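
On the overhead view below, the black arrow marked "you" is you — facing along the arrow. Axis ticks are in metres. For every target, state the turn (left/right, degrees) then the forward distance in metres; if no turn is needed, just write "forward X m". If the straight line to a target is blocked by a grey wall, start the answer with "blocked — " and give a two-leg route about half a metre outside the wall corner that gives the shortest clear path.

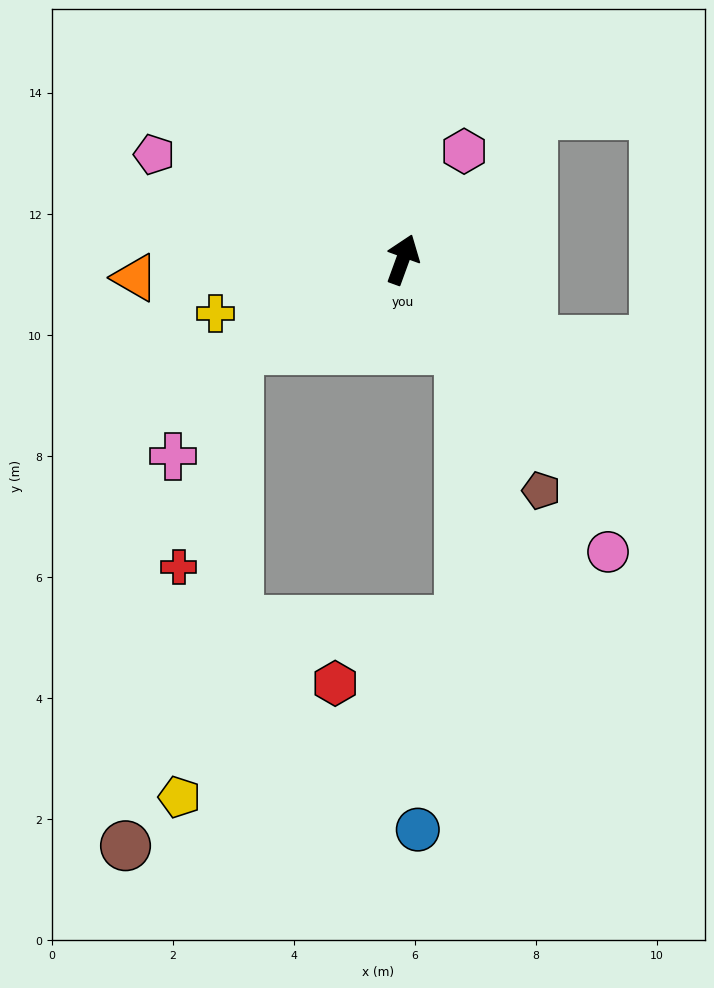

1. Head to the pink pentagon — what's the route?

turn left 87°, forward 4.5 m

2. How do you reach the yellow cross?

turn left 126°, forward 3.2 m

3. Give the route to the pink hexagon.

turn right 10°, forward 2.1 m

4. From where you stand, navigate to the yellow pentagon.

blocked — turn left 138°, forward 3.1 m, then turn left 55°, forward 7.5 m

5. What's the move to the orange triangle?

turn left 114°, forward 4.4 m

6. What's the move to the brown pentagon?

turn right 129°, forward 4.4 m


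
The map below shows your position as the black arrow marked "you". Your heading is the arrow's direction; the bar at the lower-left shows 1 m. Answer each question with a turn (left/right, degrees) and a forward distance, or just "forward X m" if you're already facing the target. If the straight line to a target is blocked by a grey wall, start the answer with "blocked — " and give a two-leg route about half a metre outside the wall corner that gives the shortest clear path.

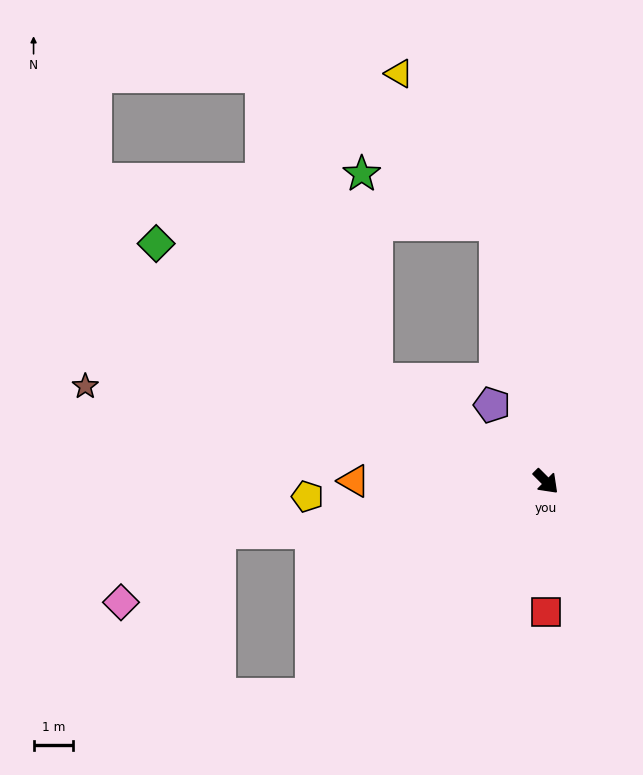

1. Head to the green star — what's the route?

blocked — turn right 166°, forward 5.0 m, then turn right 55°, forward 5.2 m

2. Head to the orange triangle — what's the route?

turn right 135°, forward 4.8 m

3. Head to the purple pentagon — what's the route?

turn left 170°, forward 2.4 m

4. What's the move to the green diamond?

turn right 166°, forward 11.5 m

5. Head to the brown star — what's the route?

turn right 147°, forward 11.8 m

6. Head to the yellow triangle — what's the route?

blocked — turn left 146°, forward 6.6 m, then turn left 22°, forward 4.5 m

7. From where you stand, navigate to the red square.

turn right 45°, forward 3.3 m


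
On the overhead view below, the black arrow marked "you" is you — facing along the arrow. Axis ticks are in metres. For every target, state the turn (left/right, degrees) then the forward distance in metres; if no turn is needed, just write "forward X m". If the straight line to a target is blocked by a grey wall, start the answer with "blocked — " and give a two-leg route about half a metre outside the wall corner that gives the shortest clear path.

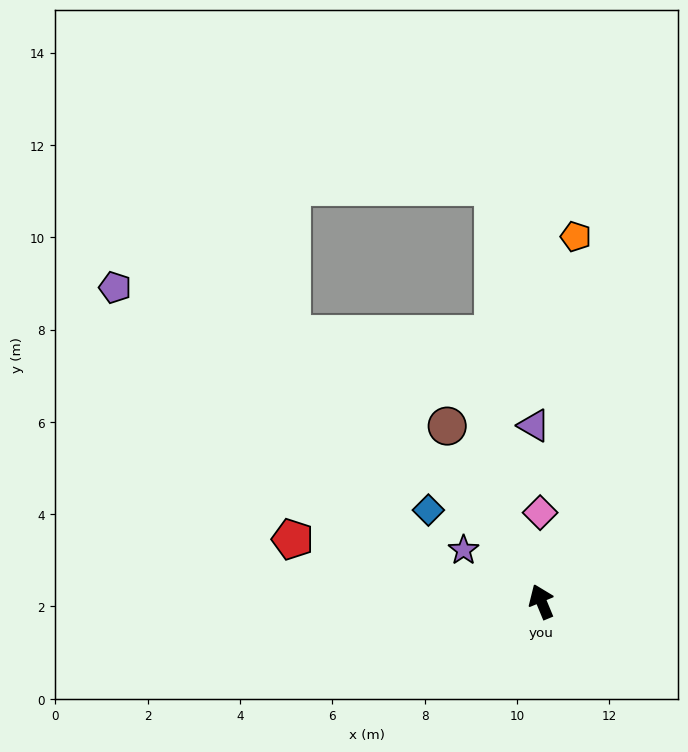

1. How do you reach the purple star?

turn left 34°, forward 2.0 m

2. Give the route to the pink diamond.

turn right 22°, forward 1.9 m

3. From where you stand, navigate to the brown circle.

turn left 6°, forward 4.3 m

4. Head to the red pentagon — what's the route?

turn left 53°, forward 5.6 m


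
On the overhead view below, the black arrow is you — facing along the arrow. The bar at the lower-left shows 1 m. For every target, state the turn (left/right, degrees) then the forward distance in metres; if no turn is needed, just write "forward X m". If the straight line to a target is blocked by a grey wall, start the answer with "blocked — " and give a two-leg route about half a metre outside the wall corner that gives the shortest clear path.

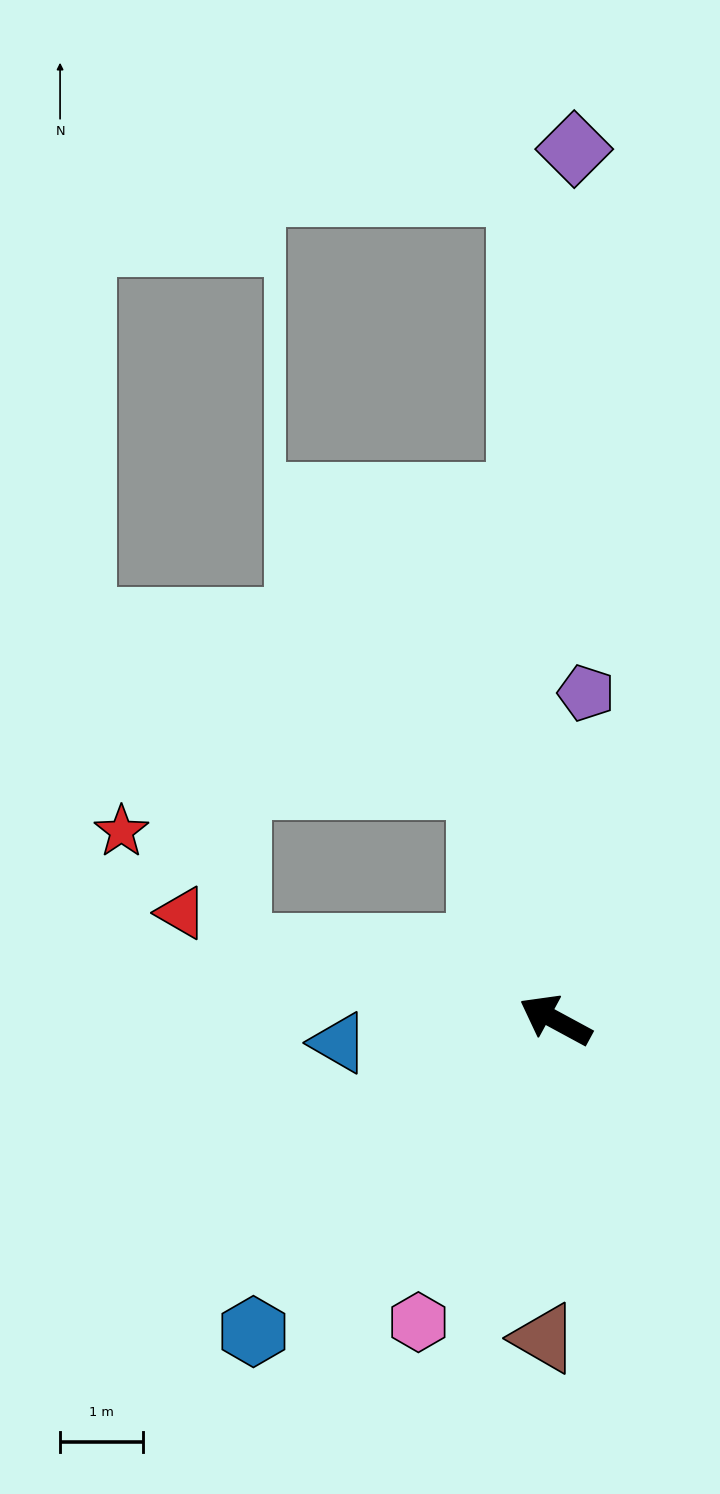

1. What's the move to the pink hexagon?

turn left 94°, forward 4.0 m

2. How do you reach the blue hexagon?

turn left 74°, forward 5.2 m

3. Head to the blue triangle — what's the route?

turn left 34°, forward 2.6 m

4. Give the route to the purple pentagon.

turn right 67°, forward 4.0 m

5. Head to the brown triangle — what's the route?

turn left 116°, forward 3.8 m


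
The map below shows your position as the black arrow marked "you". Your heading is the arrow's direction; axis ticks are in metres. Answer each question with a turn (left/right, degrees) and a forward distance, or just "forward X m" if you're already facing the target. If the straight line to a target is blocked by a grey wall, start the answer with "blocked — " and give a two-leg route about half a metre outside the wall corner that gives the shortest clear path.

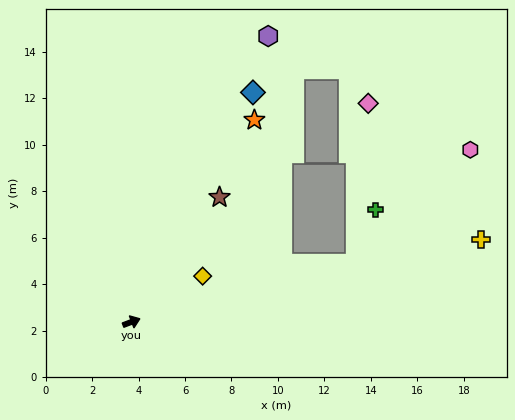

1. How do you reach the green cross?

blocked — turn right 6°, forward 10.0 m, then turn left 55°, forward 2.5 m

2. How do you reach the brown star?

turn left 34°, forward 6.6 m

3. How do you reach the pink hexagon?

blocked — turn right 6°, forward 10.0 m, then turn left 30°, forward 7.0 m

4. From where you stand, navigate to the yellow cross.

turn right 8°, forward 15.5 m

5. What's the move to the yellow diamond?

turn left 12°, forward 3.6 m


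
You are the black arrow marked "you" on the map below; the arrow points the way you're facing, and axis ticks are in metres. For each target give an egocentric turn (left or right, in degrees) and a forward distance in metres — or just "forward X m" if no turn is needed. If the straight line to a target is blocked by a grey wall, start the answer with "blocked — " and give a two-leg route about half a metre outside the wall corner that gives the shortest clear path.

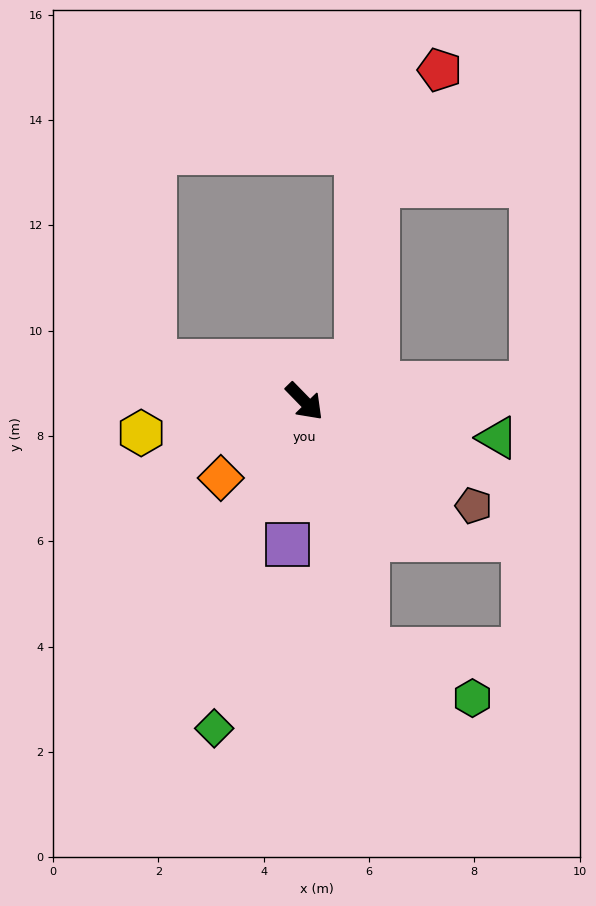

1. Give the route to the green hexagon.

blocked — turn right 30°, forward 4.9 m, then turn left 51°, forward 2.2 m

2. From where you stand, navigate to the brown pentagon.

turn left 14°, forward 3.8 m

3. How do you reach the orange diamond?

turn right 92°, forward 2.2 m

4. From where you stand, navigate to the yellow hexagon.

turn right 123°, forward 3.2 m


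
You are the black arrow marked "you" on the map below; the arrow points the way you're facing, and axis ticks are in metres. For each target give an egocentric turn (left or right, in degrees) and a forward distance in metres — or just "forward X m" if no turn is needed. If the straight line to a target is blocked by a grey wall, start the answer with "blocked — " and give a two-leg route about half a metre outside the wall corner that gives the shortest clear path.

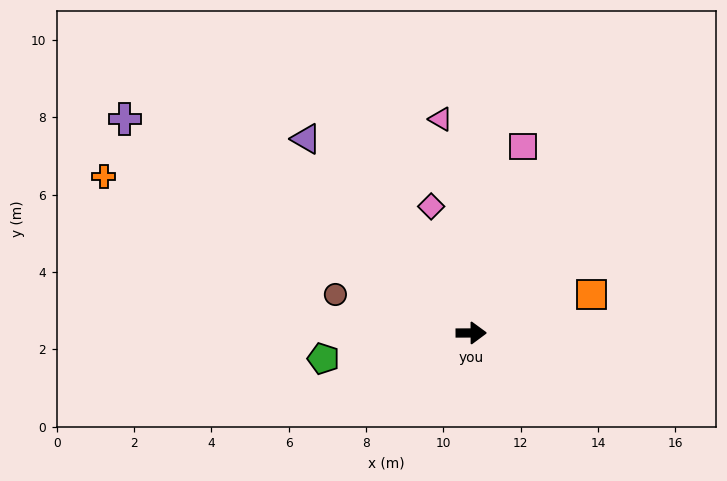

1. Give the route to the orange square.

turn left 18°, forward 3.3 m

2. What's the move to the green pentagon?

turn right 170°, forward 3.9 m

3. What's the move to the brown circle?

turn left 164°, forward 3.6 m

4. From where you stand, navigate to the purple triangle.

turn left 130°, forward 6.6 m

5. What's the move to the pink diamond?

turn left 107°, forward 3.4 m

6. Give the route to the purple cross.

turn left 148°, forward 10.5 m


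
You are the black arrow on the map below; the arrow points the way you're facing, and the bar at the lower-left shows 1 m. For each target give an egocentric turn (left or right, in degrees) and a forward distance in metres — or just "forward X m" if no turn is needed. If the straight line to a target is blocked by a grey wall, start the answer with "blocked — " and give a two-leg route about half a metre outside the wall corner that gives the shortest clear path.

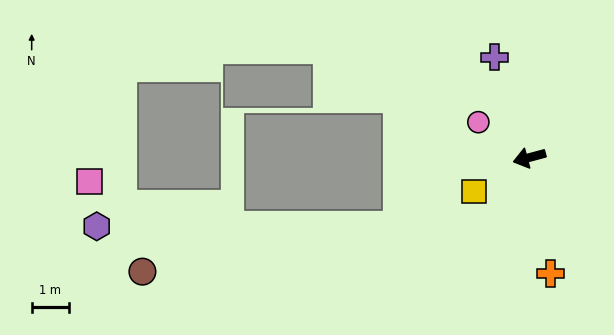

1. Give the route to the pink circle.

turn right 50°, forward 1.7 m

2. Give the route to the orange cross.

turn left 85°, forward 3.1 m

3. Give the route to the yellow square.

turn left 16°, forward 1.7 m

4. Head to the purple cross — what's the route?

turn right 86°, forward 2.8 m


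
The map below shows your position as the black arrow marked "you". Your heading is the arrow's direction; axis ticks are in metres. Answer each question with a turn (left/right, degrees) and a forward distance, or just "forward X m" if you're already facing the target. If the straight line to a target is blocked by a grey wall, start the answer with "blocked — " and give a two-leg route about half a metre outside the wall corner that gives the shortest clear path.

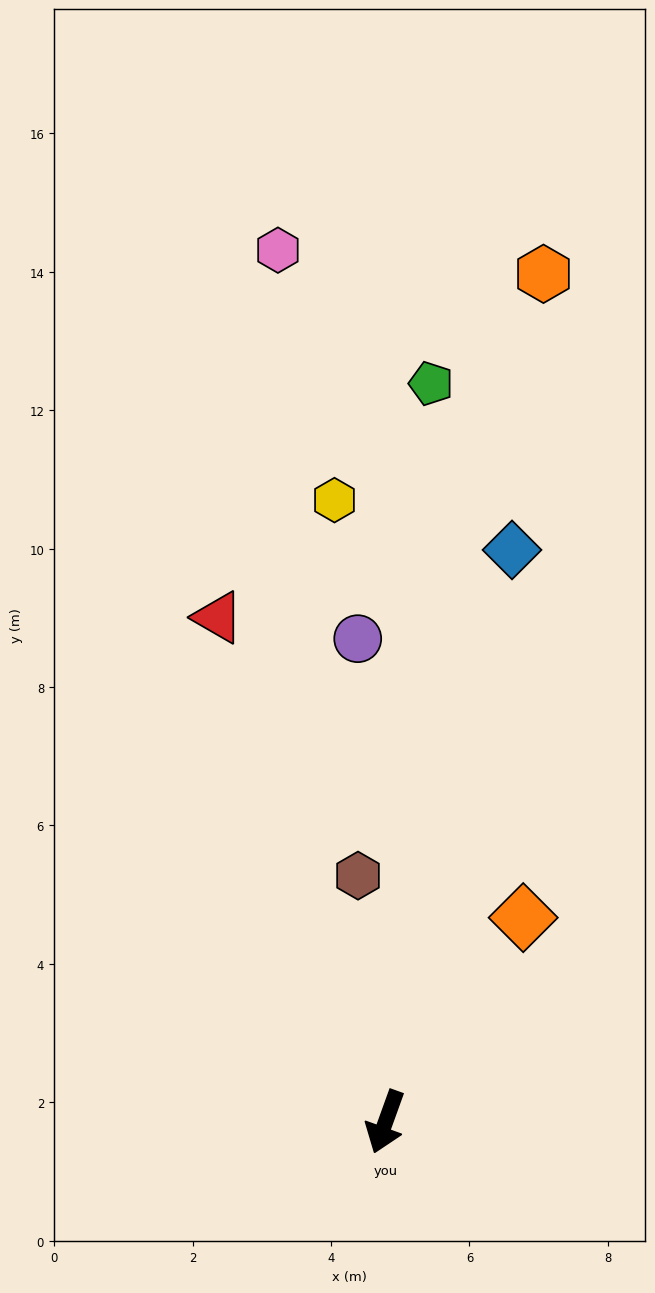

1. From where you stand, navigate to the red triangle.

turn right 142°, forward 7.7 m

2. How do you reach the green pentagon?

turn right 164°, forward 10.7 m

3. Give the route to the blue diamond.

turn right 173°, forward 8.5 m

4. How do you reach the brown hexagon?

turn right 154°, forward 3.6 m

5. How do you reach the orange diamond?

turn left 166°, forward 3.6 m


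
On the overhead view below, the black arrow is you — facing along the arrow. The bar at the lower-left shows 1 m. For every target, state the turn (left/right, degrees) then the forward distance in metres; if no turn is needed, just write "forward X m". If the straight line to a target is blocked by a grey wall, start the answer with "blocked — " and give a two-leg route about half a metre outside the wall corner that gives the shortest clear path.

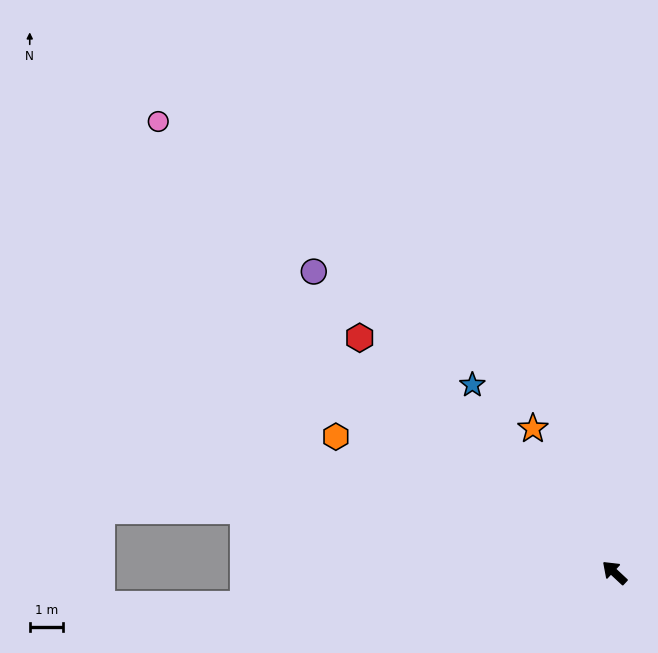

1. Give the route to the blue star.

turn right 10°, forward 7.0 m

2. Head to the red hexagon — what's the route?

forward 10.3 m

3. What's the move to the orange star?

turn right 18°, forward 4.9 m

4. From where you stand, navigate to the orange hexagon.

turn left 17°, forward 9.2 m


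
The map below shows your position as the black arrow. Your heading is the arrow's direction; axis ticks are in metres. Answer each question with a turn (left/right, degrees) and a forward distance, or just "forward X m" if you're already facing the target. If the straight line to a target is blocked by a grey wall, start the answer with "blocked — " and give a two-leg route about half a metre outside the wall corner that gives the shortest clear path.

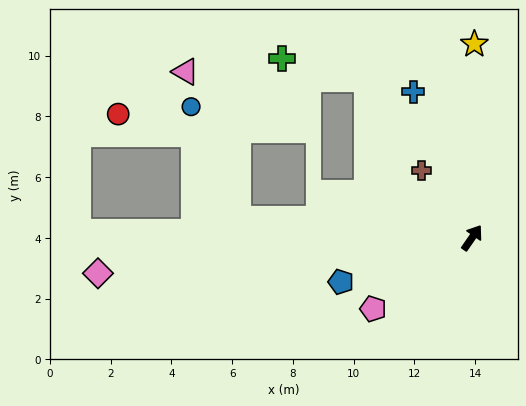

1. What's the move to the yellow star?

turn left 34°, forward 6.4 m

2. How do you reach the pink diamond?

turn left 130°, forward 12.4 m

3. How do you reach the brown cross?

turn left 72°, forward 2.8 m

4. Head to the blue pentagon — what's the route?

turn left 143°, forward 4.6 m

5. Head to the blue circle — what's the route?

blocked — turn left 120°, forward 7.7 m, then turn right 62°, forward 4.0 m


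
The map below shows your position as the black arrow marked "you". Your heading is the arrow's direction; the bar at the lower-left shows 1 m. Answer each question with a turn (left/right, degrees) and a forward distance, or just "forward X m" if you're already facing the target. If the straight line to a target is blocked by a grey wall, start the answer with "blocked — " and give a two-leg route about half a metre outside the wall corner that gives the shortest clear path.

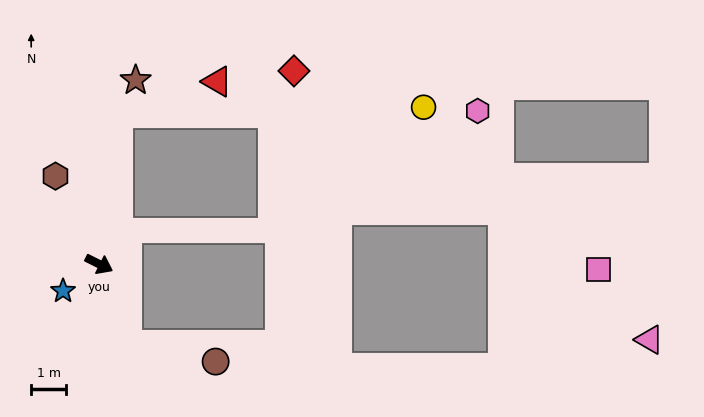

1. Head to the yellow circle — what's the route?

blocked — turn left 109°, forward 4.3 m, then turn right 81°, forward 8.7 m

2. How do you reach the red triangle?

blocked — turn left 109°, forward 4.3 m, then turn right 65°, forward 2.9 m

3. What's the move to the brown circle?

blocked — turn right 44°, forward 2.4 m, then turn left 60°, forward 2.5 m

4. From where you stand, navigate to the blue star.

turn right 117°, forward 1.3 m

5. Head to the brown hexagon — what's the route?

turn left 143°, forward 2.8 m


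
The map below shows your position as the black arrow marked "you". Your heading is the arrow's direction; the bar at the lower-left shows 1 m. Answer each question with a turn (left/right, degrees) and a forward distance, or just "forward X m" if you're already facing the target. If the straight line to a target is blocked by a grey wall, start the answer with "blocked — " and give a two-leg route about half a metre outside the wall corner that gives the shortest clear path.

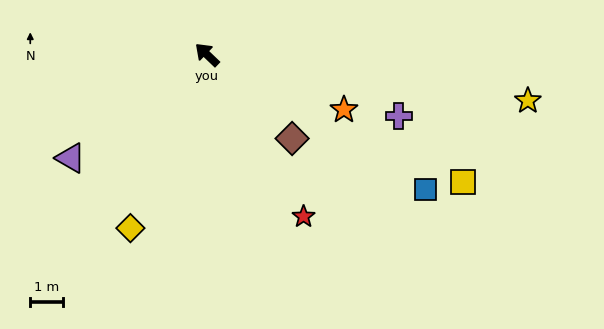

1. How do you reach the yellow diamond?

turn left 110°, forward 5.7 m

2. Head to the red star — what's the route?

turn left 164°, forward 5.7 m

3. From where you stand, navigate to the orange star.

turn right 158°, forward 4.5 m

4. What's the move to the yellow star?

turn right 144°, forward 9.8 m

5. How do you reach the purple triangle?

turn left 81°, forward 5.2 m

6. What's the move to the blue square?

turn right 168°, forward 7.7 m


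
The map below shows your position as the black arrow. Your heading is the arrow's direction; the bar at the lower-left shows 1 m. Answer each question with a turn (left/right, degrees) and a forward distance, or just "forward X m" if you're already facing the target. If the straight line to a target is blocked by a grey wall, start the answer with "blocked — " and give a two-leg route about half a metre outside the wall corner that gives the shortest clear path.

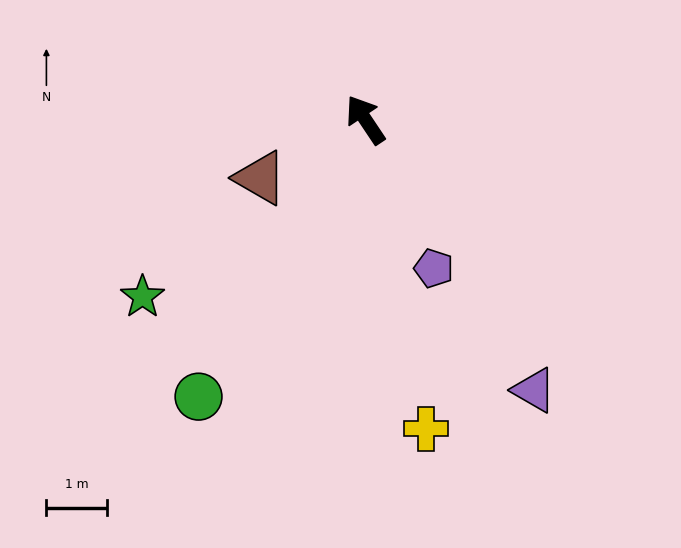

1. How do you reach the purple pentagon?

turn left 171°, forward 2.7 m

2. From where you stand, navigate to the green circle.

turn left 115°, forward 5.3 m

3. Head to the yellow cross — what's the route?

turn left 157°, forward 5.2 m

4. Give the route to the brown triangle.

turn left 85°, forward 2.0 m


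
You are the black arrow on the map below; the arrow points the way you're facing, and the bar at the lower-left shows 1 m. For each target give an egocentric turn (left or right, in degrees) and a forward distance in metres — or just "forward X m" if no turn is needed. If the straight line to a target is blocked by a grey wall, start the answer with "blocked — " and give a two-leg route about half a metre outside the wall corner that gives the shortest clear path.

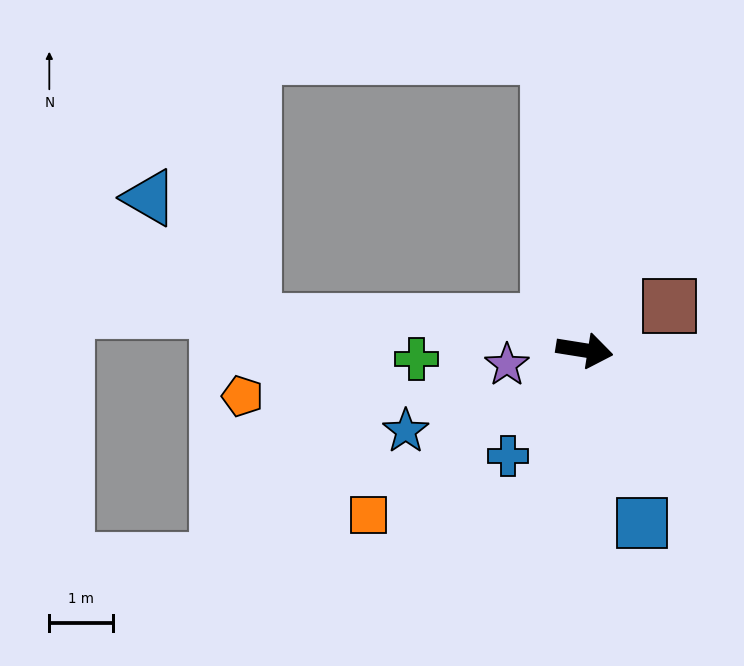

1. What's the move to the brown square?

turn left 37°, forward 1.5 m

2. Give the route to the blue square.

turn right 63°, forward 2.8 m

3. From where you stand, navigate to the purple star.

turn right 160°, forward 1.2 m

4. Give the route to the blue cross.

turn right 117°, forward 2.0 m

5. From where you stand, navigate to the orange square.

turn right 134°, forward 4.2 m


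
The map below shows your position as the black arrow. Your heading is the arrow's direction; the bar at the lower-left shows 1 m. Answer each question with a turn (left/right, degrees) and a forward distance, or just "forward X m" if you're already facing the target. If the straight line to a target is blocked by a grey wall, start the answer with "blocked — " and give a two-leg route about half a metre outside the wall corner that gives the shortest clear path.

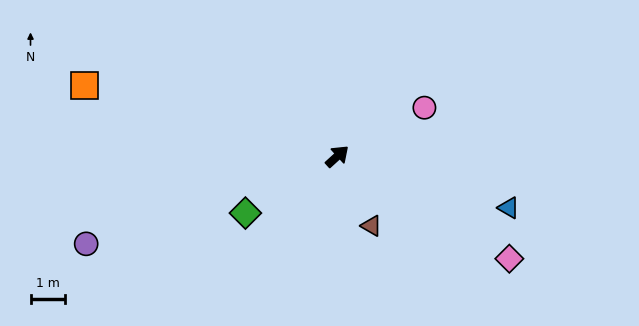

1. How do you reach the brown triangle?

turn right 106°, forward 2.3 m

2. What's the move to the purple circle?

turn left 157°, forward 7.7 m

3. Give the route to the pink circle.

turn right 13°, forward 2.9 m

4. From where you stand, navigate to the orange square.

turn left 122°, forward 7.6 m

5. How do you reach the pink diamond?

turn right 73°, forward 5.8 m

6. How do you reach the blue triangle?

turn right 59°, forward 5.2 m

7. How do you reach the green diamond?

turn left 169°, forward 3.1 m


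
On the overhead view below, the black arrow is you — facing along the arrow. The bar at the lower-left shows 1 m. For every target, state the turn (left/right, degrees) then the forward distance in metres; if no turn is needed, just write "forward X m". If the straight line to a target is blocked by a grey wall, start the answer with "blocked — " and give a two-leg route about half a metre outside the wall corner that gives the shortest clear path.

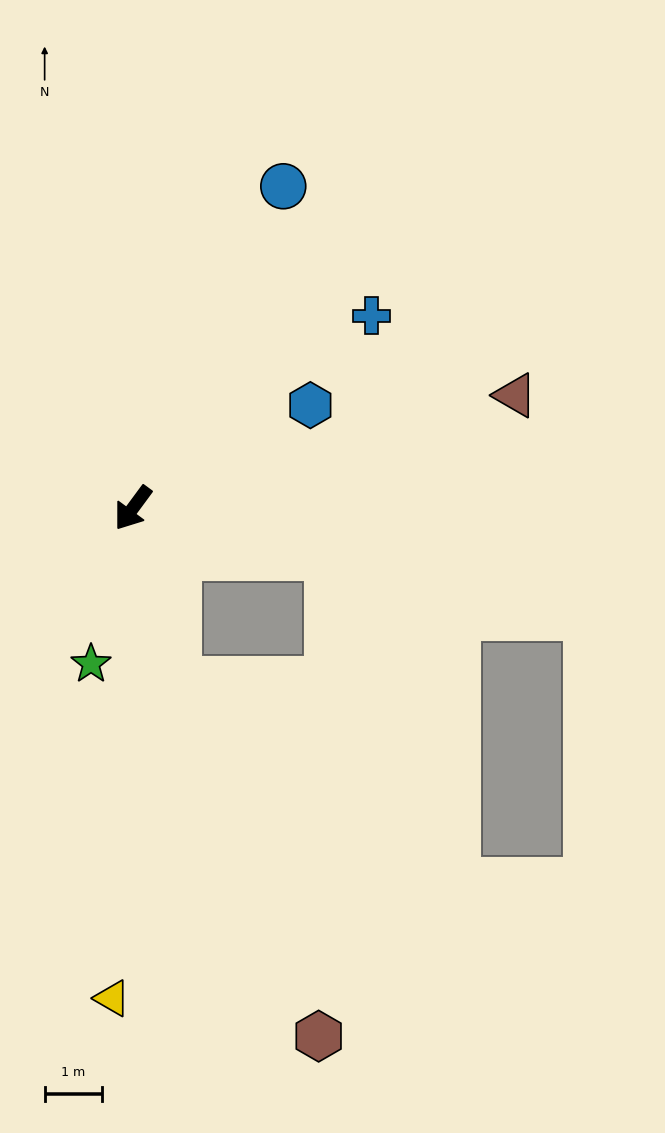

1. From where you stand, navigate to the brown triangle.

turn left 143°, forward 6.9 m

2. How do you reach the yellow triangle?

turn left 34°, forward 8.5 m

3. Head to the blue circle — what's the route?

turn right 169°, forward 6.2 m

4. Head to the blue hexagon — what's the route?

turn left 157°, forward 3.6 m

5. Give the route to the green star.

turn left 21°, forward 2.8 m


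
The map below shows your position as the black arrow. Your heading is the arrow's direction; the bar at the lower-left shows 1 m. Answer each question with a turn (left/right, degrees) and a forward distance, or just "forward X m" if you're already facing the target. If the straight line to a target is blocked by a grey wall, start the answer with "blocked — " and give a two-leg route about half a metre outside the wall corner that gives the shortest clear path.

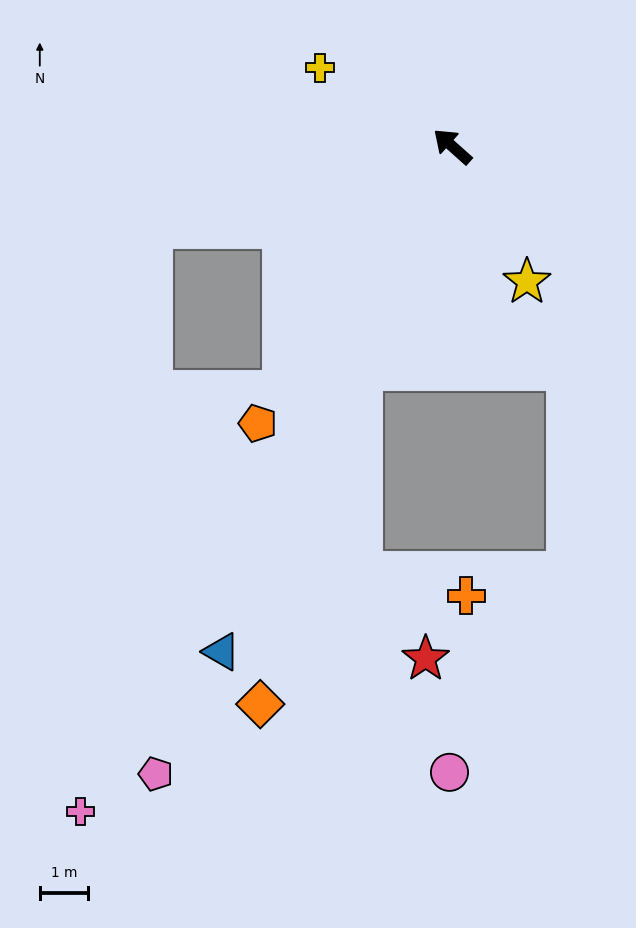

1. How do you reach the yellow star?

turn left 161°, forward 3.2 m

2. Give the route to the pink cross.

turn left 102°, forward 15.8 m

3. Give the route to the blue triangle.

turn left 107°, forward 11.5 m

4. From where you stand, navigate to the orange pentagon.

turn left 97°, forward 7.0 m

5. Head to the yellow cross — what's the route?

turn left 11°, forward 3.2 m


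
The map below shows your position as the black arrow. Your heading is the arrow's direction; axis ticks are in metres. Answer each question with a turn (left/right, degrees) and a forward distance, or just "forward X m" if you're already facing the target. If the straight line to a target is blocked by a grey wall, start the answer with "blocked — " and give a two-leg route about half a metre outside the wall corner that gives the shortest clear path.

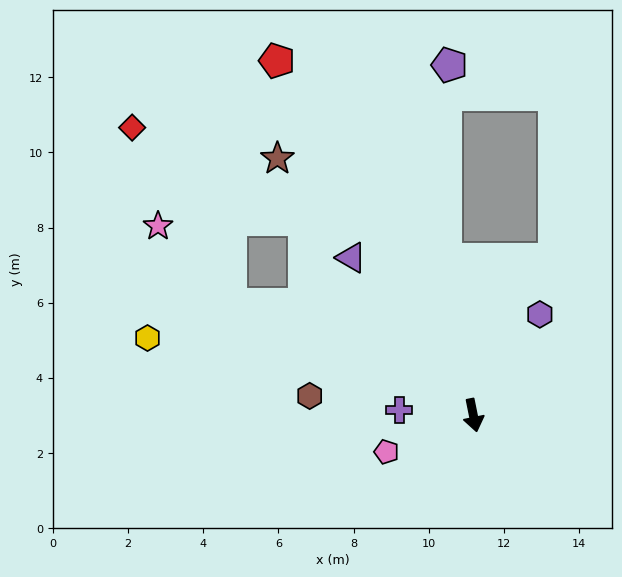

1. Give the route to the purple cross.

turn right 106°, forward 2.0 m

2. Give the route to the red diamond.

blocked — turn right 126°, forward 7.1 m, then turn right 36°, forward 5.4 m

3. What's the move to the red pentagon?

turn right 162°, forward 10.8 m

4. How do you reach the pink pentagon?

turn right 79°, forward 2.5 m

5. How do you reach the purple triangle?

turn right 154°, forward 5.3 m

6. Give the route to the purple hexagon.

turn left 135°, forward 3.2 m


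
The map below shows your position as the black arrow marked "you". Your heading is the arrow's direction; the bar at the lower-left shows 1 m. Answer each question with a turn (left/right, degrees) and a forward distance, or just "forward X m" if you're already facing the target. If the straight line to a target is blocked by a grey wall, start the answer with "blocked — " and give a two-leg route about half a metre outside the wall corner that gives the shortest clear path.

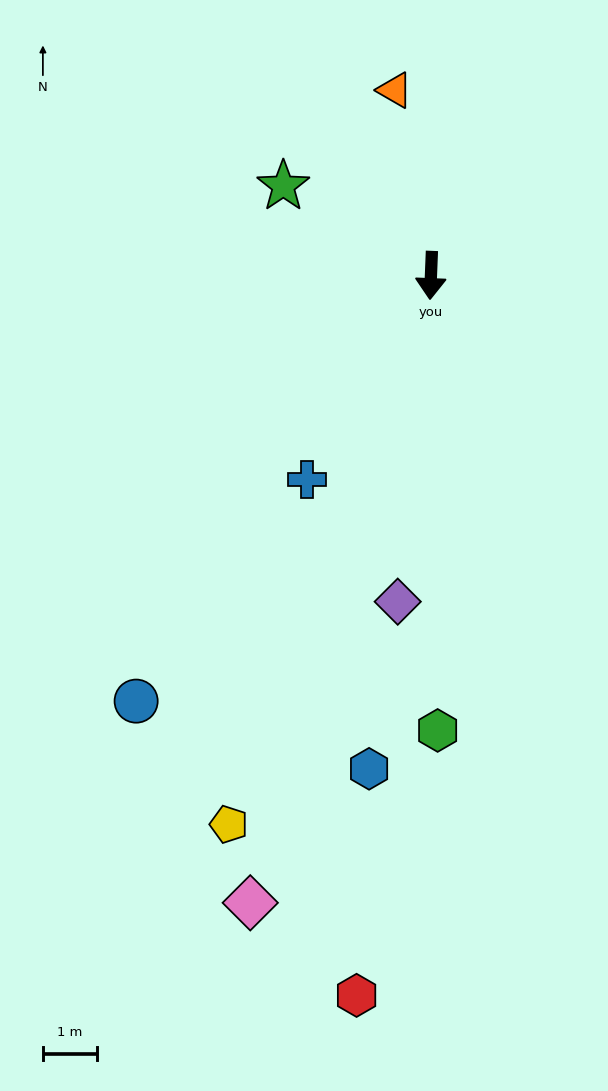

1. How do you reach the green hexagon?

turn left 3°, forward 8.4 m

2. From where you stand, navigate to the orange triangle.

turn right 167°, forward 3.5 m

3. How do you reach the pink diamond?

turn right 14°, forward 12.1 m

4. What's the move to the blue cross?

turn right 29°, forward 4.4 m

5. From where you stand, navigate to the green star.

turn right 119°, forward 3.2 m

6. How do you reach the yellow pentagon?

turn right 18°, forward 10.8 m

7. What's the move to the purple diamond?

turn right 4°, forward 6.1 m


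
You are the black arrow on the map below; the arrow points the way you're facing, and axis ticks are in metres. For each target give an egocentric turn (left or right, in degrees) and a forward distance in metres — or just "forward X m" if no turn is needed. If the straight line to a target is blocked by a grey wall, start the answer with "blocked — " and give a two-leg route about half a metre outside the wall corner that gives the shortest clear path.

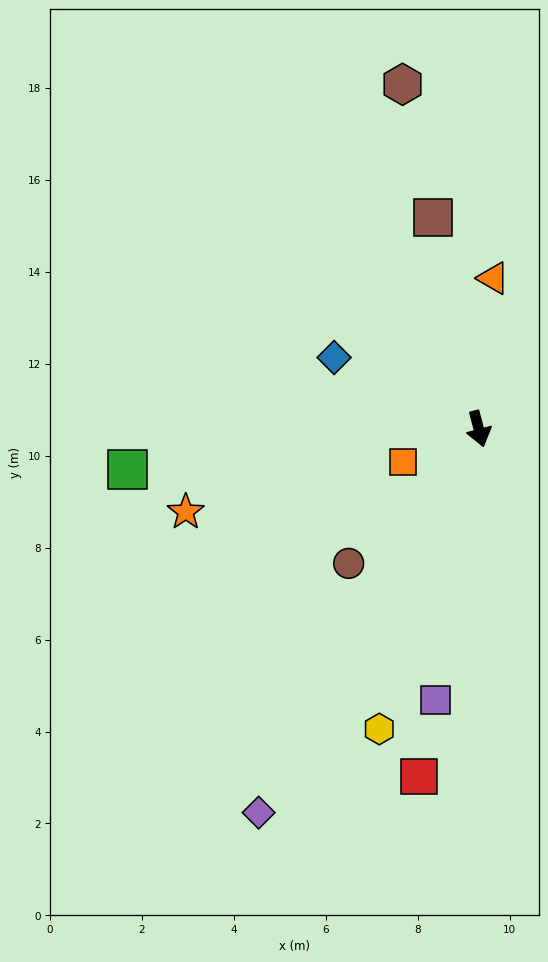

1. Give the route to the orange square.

turn right 81°, forward 1.8 m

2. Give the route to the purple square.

turn right 24°, forward 6.0 m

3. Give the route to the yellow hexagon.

turn right 33°, forward 6.9 m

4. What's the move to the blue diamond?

turn right 131°, forward 3.5 m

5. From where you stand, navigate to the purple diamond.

turn right 45°, forward 9.6 m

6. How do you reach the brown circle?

turn right 59°, forward 4.1 m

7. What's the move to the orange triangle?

turn left 160°, forward 3.3 m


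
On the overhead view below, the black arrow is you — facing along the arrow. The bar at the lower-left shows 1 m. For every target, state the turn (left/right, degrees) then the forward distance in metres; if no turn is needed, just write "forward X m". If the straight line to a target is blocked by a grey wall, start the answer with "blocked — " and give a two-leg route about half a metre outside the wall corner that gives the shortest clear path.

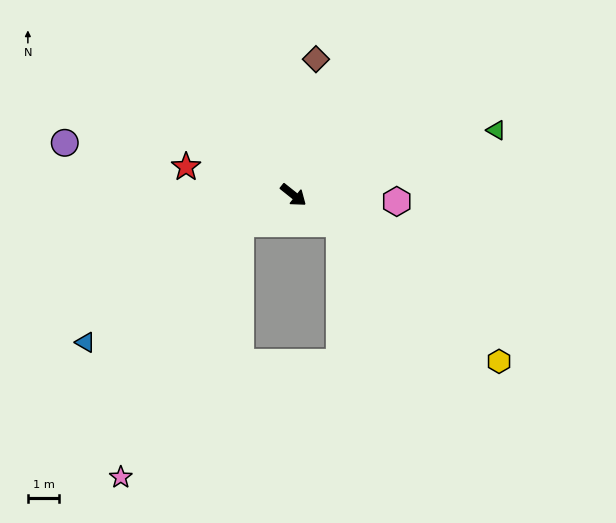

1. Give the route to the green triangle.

turn left 56°, forward 6.8 m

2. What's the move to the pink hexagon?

turn left 35°, forward 3.3 m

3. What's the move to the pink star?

blocked — turn right 112°, forward 1.9 m, then turn left 35°, forward 9.0 m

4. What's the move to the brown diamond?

turn left 119°, forward 4.4 m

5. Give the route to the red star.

turn right 156°, forward 3.5 m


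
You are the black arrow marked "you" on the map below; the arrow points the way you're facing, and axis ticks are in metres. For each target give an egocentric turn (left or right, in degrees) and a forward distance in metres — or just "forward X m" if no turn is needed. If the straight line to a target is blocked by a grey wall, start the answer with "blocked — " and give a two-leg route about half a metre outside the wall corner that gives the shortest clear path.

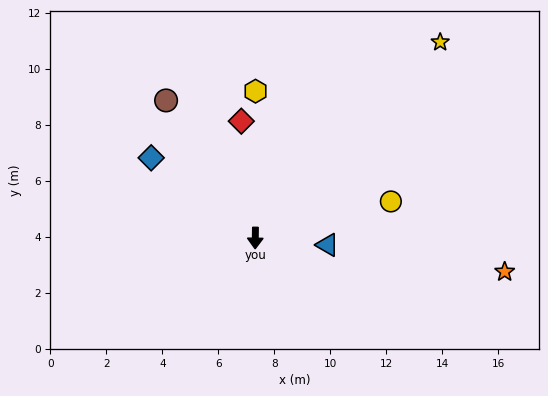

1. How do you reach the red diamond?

turn right 172°, forward 4.2 m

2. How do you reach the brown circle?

turn right 146°, forward 5.9 m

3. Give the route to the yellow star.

turn left 137°, forward 9.6 m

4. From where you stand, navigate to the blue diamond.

turn right 127°, forward 4.7 m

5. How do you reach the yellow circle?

turn left 106°, forward 5.0 m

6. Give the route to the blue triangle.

turn left 85°, forward 2.6 m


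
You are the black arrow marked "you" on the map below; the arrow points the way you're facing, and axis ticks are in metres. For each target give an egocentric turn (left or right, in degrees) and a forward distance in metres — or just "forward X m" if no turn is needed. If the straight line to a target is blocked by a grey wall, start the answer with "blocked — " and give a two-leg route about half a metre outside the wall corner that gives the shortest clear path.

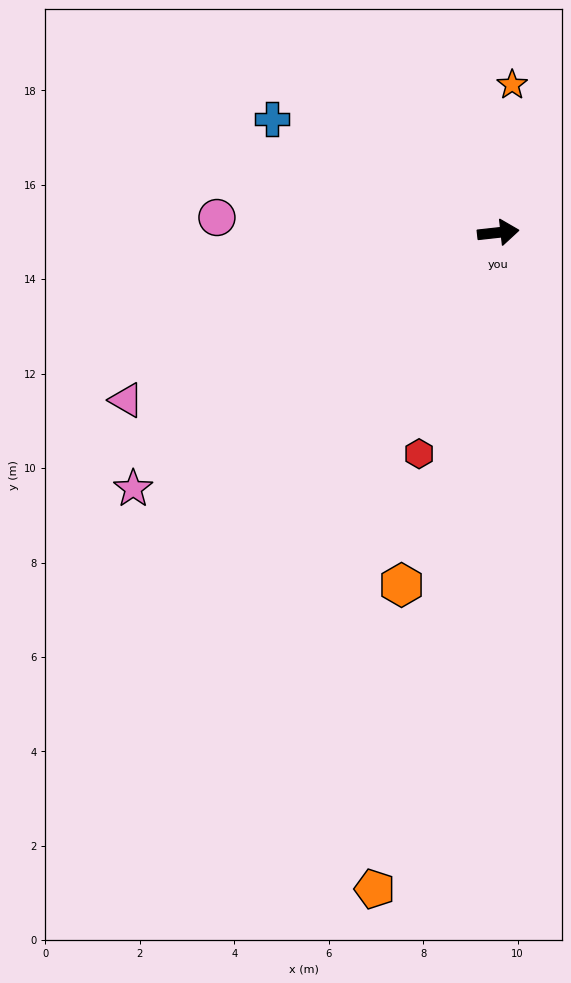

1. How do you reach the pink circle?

turn left 171°, forward 6.0 m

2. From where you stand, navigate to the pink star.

turn right 151°, forward 9.4 m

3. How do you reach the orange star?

turn left 78°, forward 3.1 m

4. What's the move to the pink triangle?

turn right 162°, forward 8.6 m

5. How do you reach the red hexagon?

turn right 116°, forward 5.0 m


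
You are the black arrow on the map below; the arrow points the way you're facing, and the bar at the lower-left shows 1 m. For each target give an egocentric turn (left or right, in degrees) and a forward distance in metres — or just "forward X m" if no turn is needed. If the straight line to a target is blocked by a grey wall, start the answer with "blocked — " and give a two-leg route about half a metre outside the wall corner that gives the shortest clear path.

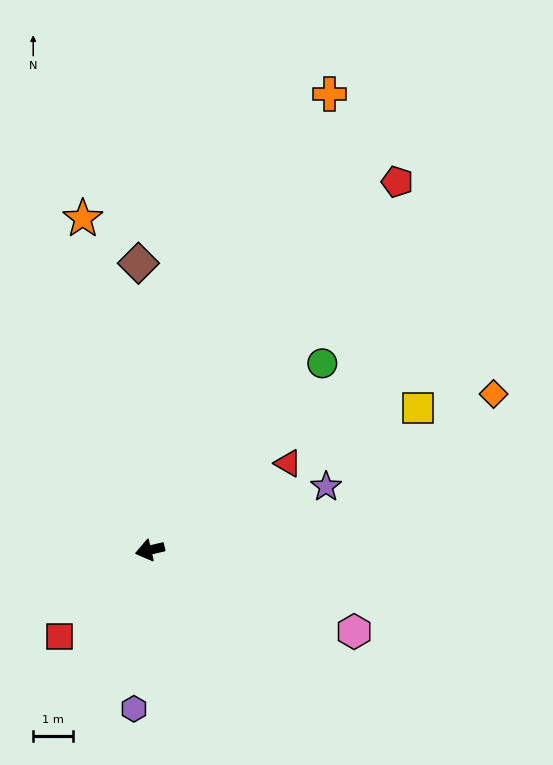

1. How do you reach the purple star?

turn right 173°, forward 4.7 m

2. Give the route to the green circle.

turn right 146°, forward 6.3 m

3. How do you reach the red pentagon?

turn right 137°, forward 11.0 m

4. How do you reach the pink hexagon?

turn left 145°, forward 5.5 m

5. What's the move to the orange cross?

turn right 125°, forward 12.2 m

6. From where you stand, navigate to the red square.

turn left 31°, forward 3.1 m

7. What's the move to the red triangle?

turn right 161°, forward 4.1 m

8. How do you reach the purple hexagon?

turn left 71°, forward 4.0 m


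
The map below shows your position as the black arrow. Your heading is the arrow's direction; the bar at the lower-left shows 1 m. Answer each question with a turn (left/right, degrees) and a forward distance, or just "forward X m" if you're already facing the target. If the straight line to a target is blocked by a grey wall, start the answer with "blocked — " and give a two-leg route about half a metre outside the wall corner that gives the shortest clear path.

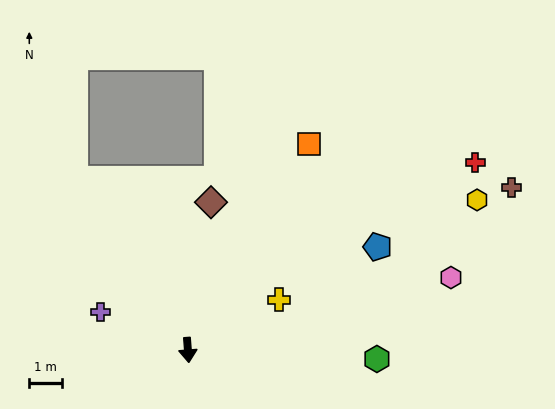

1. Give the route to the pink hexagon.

turn left 101°, forward 8.3 m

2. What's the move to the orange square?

turn left 145°, forward 7.3 m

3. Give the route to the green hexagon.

turn left 83°, forward 5.7 m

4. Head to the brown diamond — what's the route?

turn left 167°, forward 4.5 m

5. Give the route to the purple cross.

turn right 118°, forward 2.9 m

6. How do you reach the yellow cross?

turn left 115°, forward 3.2 m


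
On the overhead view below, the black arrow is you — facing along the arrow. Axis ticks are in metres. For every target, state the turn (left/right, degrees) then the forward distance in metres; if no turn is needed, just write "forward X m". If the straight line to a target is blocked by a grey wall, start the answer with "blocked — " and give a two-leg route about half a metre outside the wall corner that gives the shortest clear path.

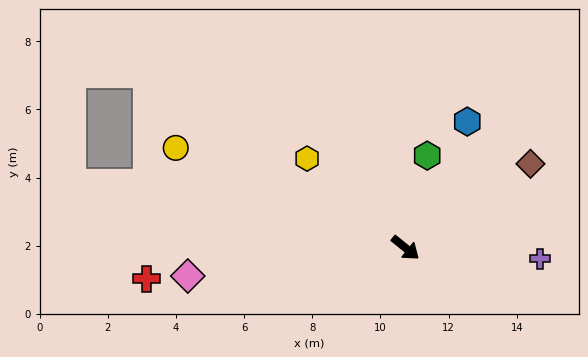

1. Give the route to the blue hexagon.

turn left 103°, forward 4.1 m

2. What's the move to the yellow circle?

turn right 165°, forward 7.4 m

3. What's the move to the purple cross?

turn left 34°, forward 4.0 m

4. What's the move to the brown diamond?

turn left 73°, forward 4.4 m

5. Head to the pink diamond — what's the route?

turn right 134°, forward 6.4 m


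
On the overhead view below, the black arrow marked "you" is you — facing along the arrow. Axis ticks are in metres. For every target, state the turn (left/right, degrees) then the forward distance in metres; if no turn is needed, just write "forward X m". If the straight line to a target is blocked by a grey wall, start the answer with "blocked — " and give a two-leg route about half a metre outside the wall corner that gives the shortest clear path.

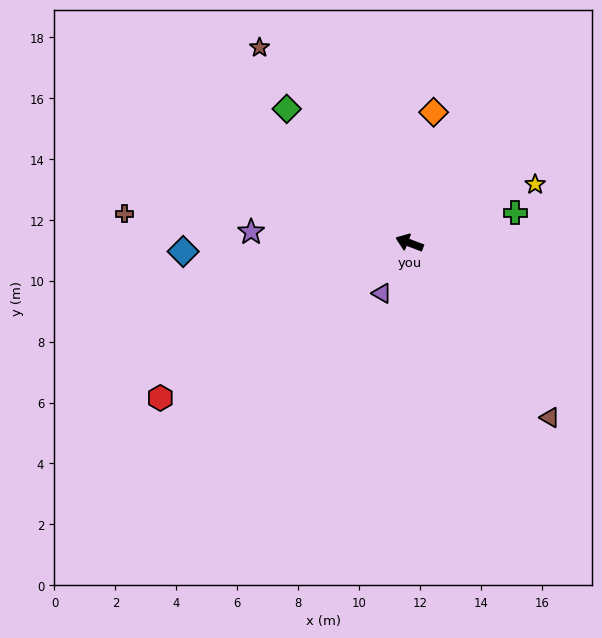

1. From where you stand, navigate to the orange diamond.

turn right 80°, forward 4.4 m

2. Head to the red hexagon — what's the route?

turn left 53°, forward 9.6 m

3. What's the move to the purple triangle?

turn left 82°, forward 1.9 m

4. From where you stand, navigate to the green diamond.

turn right 27°, forward 6.0 m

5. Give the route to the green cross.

turn right 143°, forward 3.6 m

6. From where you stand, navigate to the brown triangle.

turn left 150°, forward 7.4 m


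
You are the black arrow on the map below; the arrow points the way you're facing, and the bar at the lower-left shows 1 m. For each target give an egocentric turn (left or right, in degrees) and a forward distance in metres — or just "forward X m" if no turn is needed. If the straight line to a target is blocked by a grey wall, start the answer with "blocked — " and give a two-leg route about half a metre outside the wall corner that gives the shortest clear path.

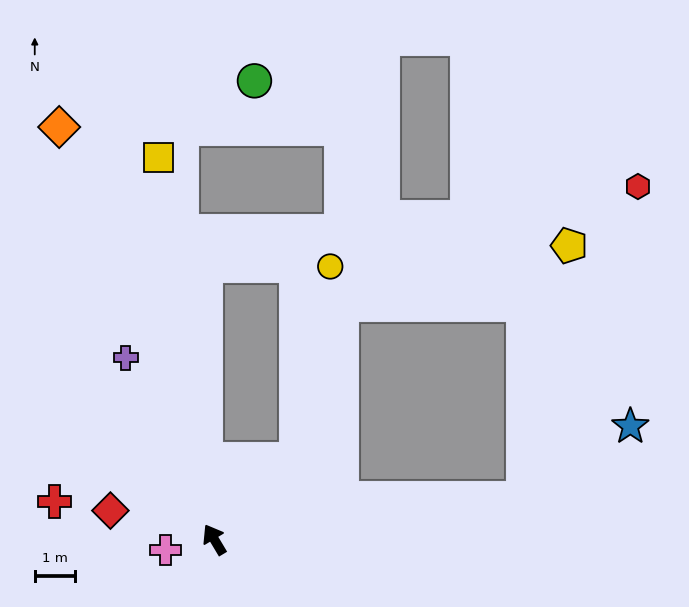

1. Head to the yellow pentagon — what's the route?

blocked — turn right 113°, forward 7.8 m, then turn left 72°, forward 6.4 m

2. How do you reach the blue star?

blocked — turn right 113°, forward 7.8 m, then turn left 26°, forward 3.2 m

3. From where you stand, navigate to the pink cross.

turn left 71°, forward 1.2 m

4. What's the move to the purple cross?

turn right 5°, forward 5.1 m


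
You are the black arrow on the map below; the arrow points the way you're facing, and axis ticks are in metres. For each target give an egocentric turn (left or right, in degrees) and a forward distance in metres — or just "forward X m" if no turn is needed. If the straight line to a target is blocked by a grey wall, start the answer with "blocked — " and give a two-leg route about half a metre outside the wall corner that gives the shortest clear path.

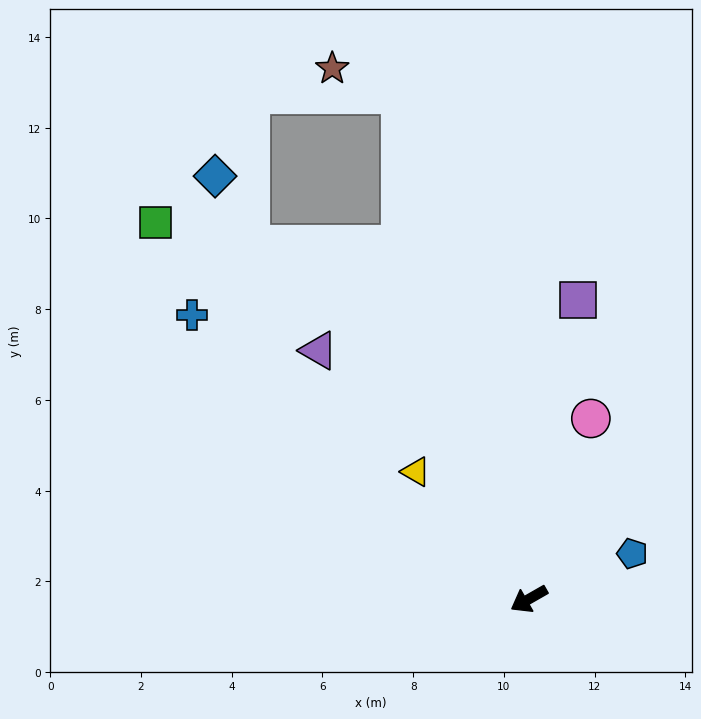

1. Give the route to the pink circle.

turn right 139°, forward 4.2 m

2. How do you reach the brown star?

blocked — turn right 105°, forward 11.5 m, then turn left 54°, forward 1.6 m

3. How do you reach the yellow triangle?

turn right 78°, forward 3.8 m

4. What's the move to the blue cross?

turn right 70°, forward 9.7 m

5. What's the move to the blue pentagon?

turn left 174°, forward 2.5 m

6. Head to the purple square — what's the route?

turn right 129°, forward 6.7 m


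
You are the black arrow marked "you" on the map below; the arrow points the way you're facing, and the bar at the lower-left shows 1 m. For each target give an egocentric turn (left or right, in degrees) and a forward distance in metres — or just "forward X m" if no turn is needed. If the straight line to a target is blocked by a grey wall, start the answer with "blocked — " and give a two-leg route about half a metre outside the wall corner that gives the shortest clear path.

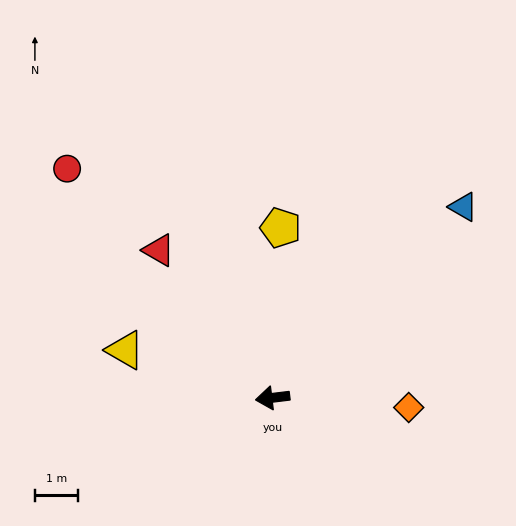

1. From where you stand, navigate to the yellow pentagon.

turn right 100°, forward 3.9 m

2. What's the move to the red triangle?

turn right 59°, forward 4.3 m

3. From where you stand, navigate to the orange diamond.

turn left 169°, forward 3.1 m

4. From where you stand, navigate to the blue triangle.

turn right 142°, forward 6.2 m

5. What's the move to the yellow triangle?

turn right 25°, forward 3.6 m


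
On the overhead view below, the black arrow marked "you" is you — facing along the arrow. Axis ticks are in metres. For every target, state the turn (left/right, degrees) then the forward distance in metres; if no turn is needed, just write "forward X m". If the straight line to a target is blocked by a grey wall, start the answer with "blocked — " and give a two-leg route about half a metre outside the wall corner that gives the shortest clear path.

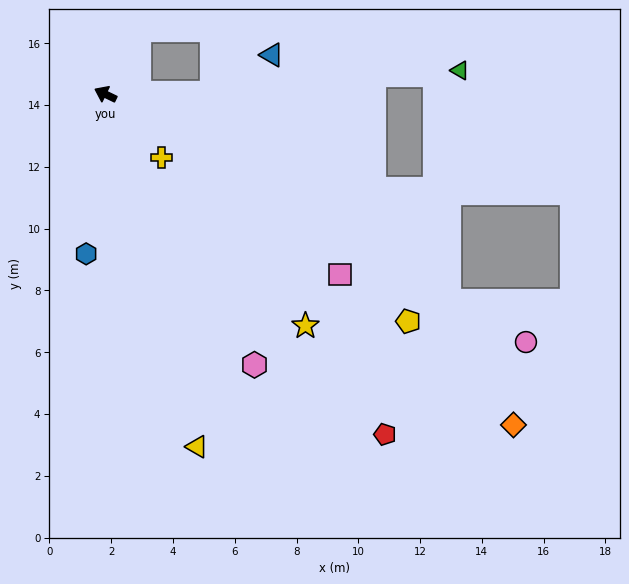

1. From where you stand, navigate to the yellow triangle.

turn left 130°, forward 11.8 m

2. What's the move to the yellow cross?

turn left 157°, forward 2.7 m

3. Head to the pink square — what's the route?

turn left 168°, forward 9.6 m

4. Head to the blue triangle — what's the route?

blocked — turn right 154°, forward 3.5 m, then turn left 34°, forward 2.3 m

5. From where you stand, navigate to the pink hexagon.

turn left 145°, forward 10.0 m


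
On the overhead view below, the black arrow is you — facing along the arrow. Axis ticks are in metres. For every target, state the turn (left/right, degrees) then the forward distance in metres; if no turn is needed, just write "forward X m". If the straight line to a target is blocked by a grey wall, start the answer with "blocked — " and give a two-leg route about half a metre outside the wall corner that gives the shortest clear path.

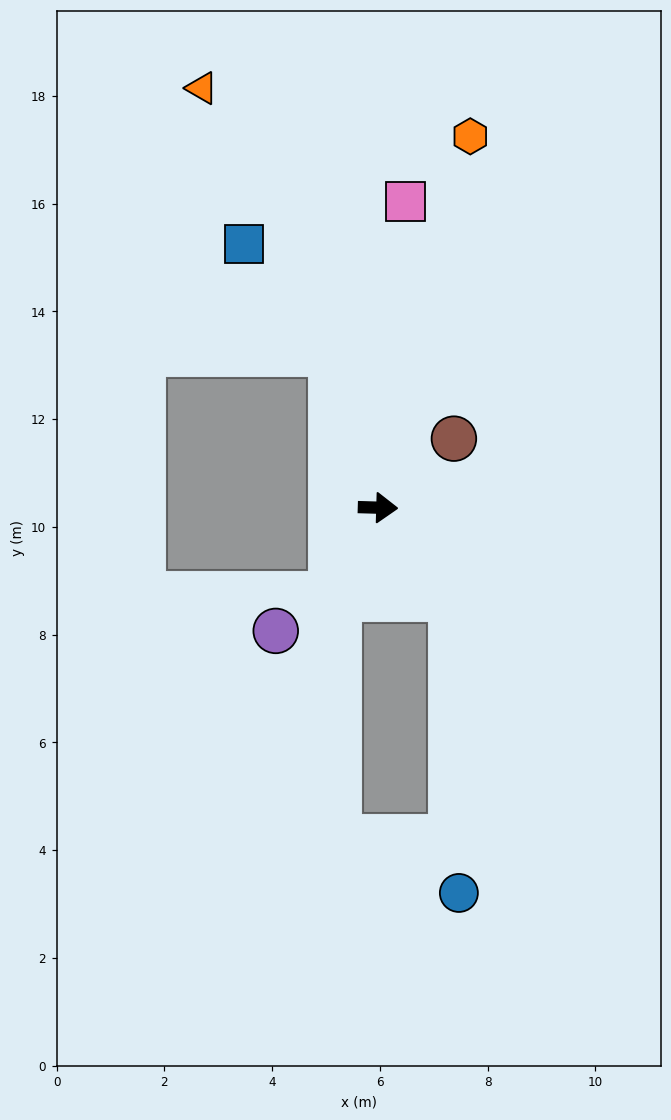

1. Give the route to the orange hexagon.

turn left 78°, forward 7.1 m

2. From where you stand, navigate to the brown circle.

turn left 44°, forward 1.9 m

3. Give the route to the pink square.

turn left 86°, forward 5.7 m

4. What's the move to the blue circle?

blocked — turn right 50°, forward 2.2 m, then turn right 37°, forward 5.5 m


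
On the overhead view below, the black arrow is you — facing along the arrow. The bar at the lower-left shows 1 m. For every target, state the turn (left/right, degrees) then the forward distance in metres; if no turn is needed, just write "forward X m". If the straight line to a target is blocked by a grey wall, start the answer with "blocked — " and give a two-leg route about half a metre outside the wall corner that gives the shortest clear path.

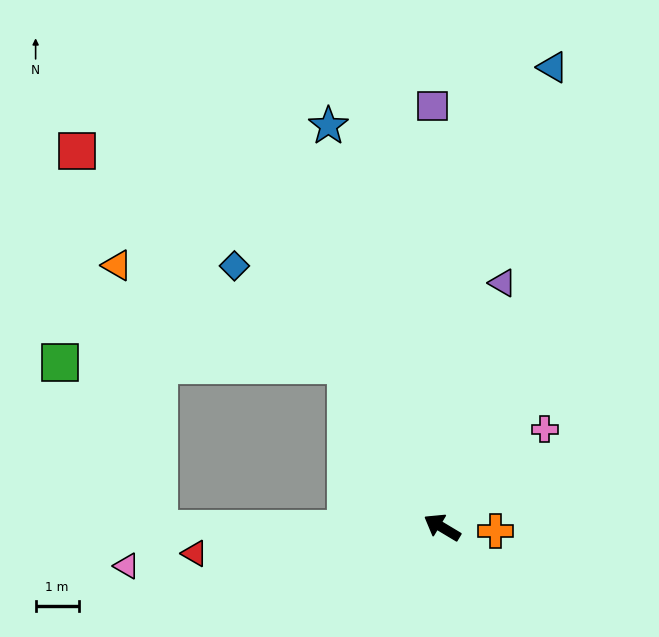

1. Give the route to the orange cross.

turn right 153°, forward 1.2 m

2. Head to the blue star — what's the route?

turn right 43°, forward 9.7 m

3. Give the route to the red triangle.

turn left 37°, forward 5.8 m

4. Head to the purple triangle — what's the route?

turn right 73°, forward 5.8 m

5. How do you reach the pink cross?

turn right 105°, forward 3.3 m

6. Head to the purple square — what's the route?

turn right 58°, forward 9.8 m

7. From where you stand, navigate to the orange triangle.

blocked — turn right 28°, forward 4.4 m, then turn left 35°, forward 5.8 m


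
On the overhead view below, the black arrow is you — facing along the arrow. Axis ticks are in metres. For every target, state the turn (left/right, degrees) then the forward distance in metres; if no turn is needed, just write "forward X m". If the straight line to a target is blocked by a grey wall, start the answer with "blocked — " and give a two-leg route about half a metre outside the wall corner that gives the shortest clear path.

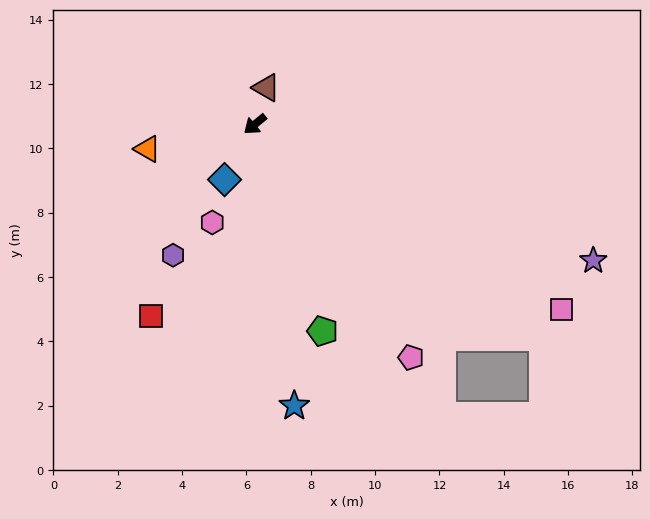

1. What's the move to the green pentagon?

turn left 69°, forward 6.8 m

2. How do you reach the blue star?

turn left 58°, forward 8.8 m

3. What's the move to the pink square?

turn left 109°, forward 11.1 m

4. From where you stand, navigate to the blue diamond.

turn left 22°, forward 2.0 m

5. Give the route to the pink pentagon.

turn left 84°, forward 8.7 m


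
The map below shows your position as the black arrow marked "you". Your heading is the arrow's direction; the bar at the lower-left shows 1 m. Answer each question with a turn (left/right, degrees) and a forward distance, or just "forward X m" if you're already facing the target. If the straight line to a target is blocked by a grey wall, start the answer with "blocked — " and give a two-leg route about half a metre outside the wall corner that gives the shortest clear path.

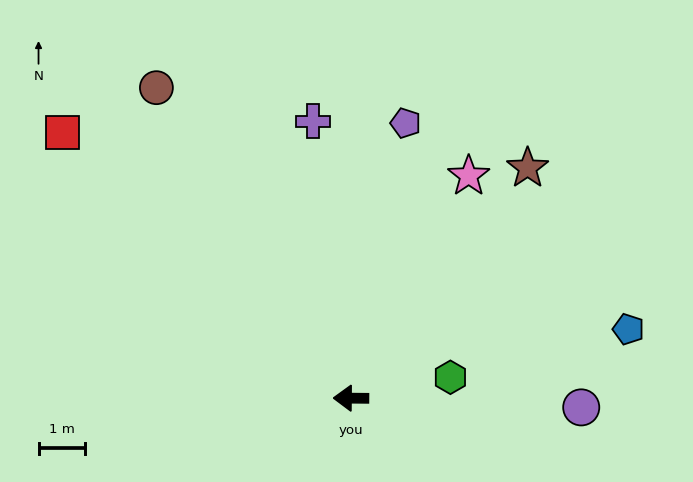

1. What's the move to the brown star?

turn right 127°, forward 6.2 m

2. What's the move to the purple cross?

turn right 82°, forward 6.0 m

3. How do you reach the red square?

turn right 42°, forward 8.4 m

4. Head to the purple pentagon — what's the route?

turn right 101°, forward 6.0 m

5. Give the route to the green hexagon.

turn right 168°, forward 2.2 m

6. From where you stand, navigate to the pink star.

turn right 117°, forward 5.4 m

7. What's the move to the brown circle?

turn right 57°, forward 7.9 m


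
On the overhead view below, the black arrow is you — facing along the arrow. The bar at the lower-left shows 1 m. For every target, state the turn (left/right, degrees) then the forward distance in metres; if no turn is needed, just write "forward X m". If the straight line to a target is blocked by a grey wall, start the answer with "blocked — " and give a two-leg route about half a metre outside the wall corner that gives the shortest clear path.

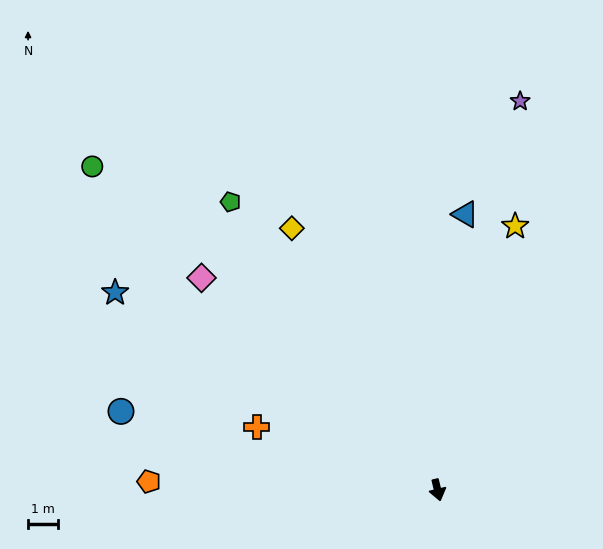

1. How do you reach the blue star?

turn right 135°, forward 12.5 m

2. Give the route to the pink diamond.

turn right 145°, forward 10.5 m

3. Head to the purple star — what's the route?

turn left 154°, forward 13.1 m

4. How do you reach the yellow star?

turn left 150°, forward 9.1 m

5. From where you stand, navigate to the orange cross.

turn right 123°, forward 6.3 m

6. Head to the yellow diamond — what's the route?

turn right 164°, forward 9.9 m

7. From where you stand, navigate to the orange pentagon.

turn right 105°, forward 9.5 m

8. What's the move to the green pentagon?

turn right 158°, forward 11.7 m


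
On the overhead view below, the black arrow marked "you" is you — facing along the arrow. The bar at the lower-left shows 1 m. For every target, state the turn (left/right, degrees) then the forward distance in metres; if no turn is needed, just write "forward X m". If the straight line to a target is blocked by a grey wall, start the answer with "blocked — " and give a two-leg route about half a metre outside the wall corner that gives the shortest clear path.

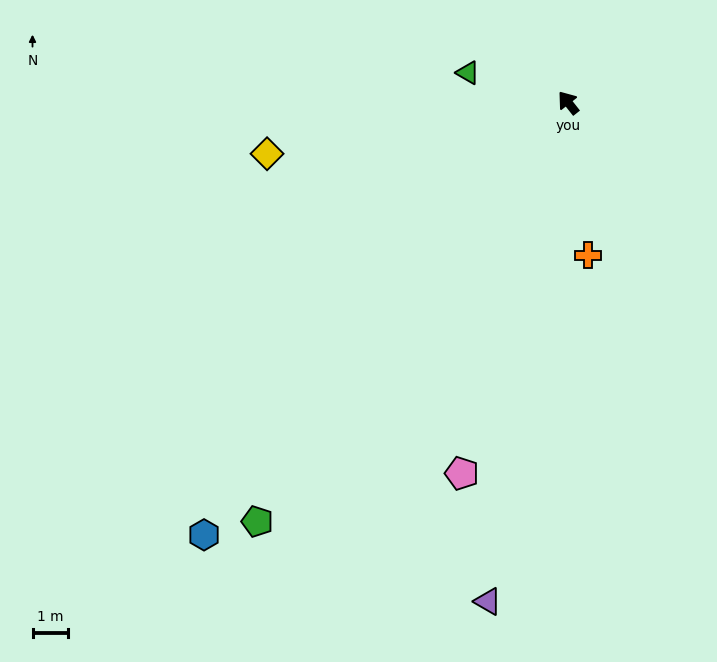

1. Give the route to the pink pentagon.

turn left 126°, forward 10.8 m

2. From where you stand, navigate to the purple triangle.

turn left 133°, forward 14.1 m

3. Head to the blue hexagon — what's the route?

turn left 102°, forward 15.8 m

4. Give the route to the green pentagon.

turn left 105°, forward 14.6 m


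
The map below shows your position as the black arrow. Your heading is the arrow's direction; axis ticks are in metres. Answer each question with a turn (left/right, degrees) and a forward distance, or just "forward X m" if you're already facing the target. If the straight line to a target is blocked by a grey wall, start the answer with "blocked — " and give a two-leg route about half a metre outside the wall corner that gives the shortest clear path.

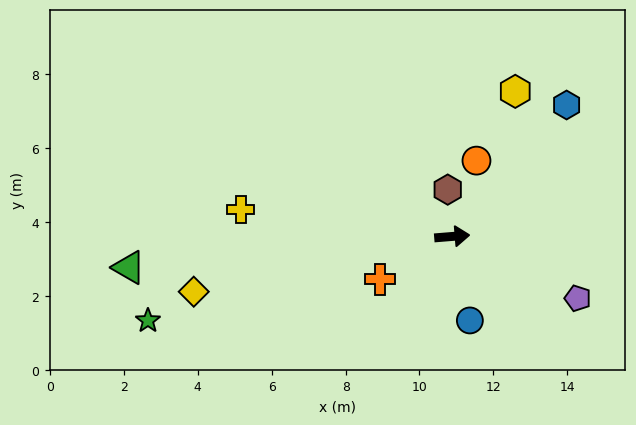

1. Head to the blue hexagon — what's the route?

turn left 44°, forward 4.7 m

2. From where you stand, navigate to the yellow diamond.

turn right 173°, forward 7.2 m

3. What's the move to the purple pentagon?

turn right 31°, forward 3.8 m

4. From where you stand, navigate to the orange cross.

turn right 154°, forward 2.3 m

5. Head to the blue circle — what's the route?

turn right 83°, forward 2.3 m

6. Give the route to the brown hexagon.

turn left 91°, forward 1.3 m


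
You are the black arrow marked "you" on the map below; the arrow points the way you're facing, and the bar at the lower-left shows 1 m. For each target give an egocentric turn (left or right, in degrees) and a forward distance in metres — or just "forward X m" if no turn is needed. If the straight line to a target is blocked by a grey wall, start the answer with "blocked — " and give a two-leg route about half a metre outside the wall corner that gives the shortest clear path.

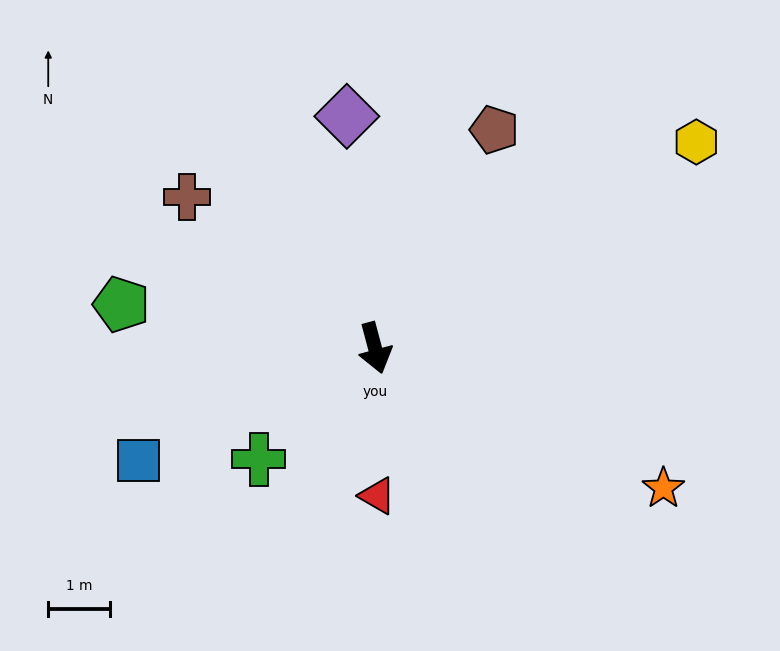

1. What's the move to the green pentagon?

turn right 115°, forward 4.1 m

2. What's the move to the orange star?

turn left 49°, forward 5.2 m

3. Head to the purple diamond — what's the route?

turn left 172°, forward 3.8 m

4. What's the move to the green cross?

turn right 61°, forward 2.6 m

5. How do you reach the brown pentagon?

turn left 136°, forward 4.0 m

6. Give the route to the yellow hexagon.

turn left 108°, forward 6.1 m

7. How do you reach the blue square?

turn right 79°, forward 4.2 m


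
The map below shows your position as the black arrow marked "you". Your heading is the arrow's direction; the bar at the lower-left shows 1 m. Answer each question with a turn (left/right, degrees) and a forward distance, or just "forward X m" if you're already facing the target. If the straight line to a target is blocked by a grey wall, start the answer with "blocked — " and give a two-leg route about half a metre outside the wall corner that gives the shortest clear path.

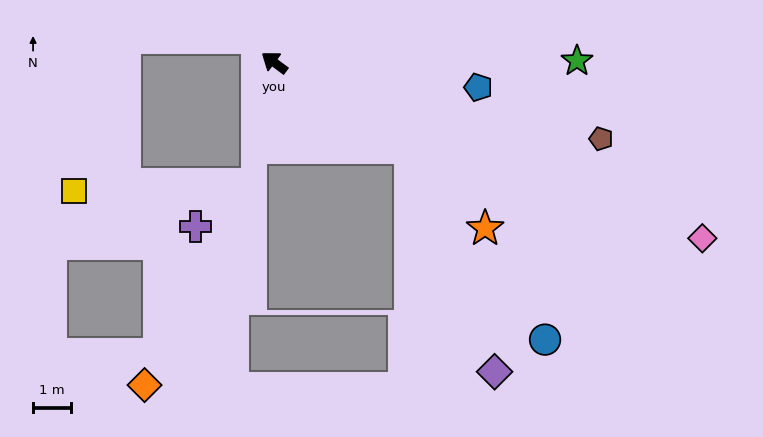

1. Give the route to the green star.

turn right 143°, forward 8.1 m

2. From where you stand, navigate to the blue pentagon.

turn right 150°, forward 5.5 m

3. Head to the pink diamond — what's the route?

turn right 166°, forward 12.4 m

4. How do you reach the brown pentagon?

turn right 156°, forward 9.0 m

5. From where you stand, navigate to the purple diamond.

blocked — turn right 176°, forward 4.3 m, then turn right 37°, forward 6.4 m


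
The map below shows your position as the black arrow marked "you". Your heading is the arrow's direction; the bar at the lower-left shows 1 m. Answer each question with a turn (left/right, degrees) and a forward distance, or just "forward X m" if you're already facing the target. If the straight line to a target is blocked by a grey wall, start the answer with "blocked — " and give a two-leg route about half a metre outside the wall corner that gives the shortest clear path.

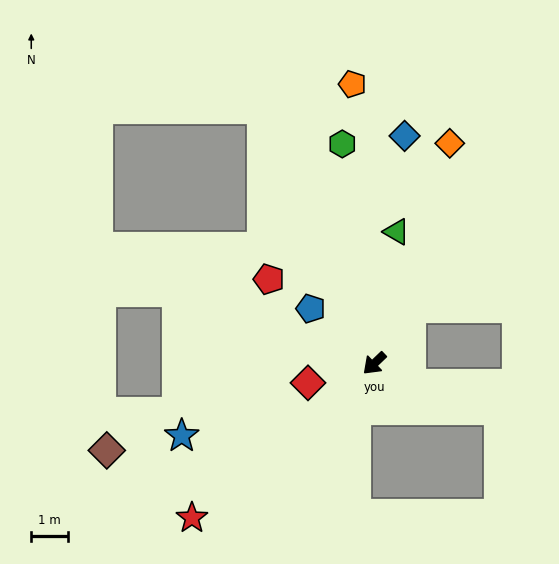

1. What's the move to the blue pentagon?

turn right 85°, forward 2.3 m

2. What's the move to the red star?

turn right 4°, forward 6.5 m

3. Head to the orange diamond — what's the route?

turn right 153°, forward 6.4 m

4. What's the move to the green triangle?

turn right 143°, forward 3.7 m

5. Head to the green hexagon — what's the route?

turn right 125°, forward 6.1 m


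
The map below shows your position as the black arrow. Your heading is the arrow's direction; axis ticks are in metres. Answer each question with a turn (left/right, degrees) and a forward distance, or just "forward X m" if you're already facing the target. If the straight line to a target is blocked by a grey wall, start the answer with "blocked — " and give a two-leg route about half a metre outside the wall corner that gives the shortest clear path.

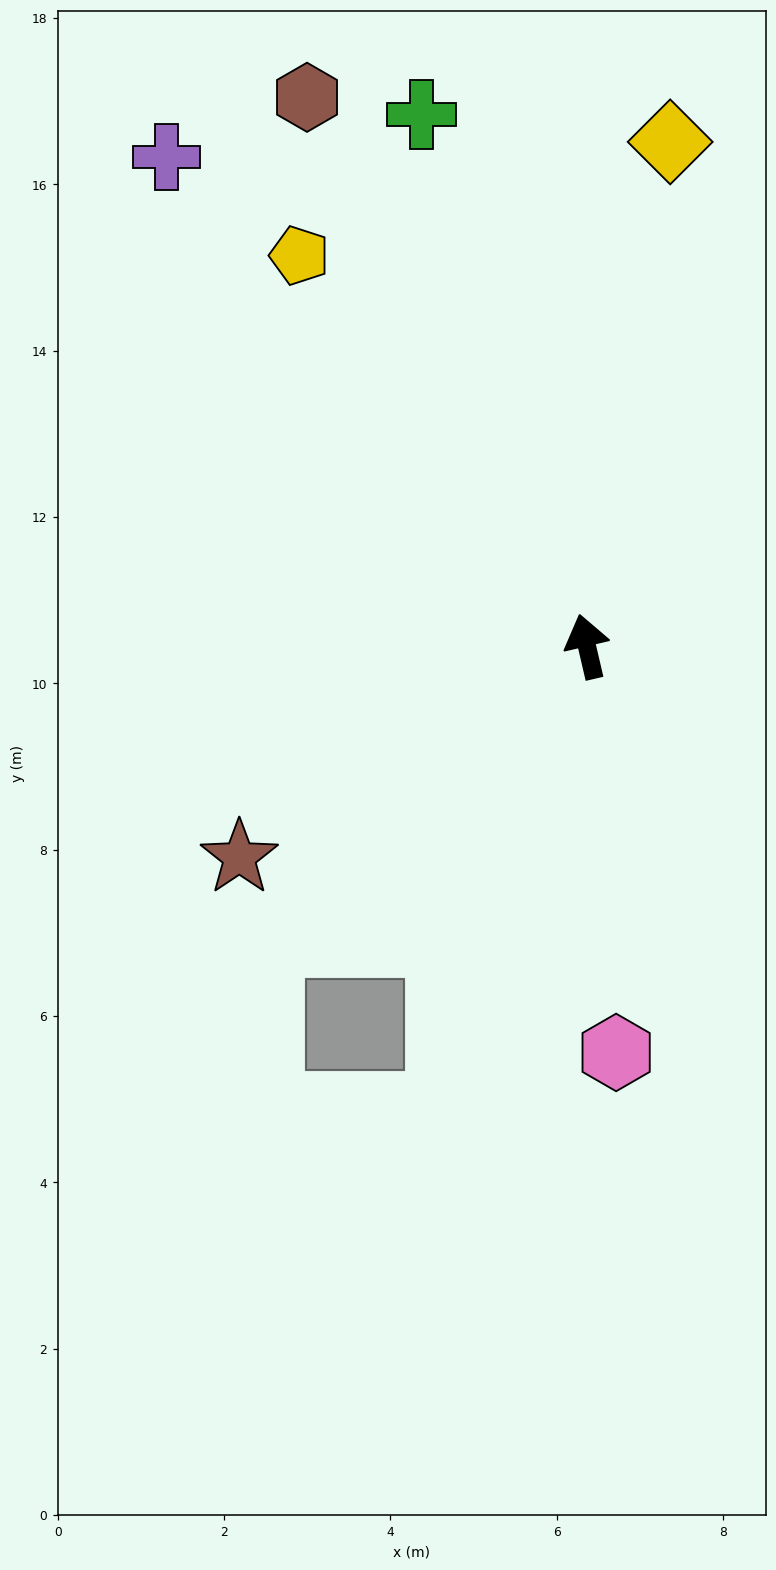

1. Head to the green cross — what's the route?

turn left 4°, forward 6.7 m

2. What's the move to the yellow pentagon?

turn left 23°, forward 5.8 m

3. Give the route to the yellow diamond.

turn right 22°, forward 6.1 m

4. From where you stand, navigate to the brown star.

turn left 108°, forward 4.9 m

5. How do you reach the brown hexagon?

turn left 14°, forward 7.4 m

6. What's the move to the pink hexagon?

turn left 171°, forward 4.9 m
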